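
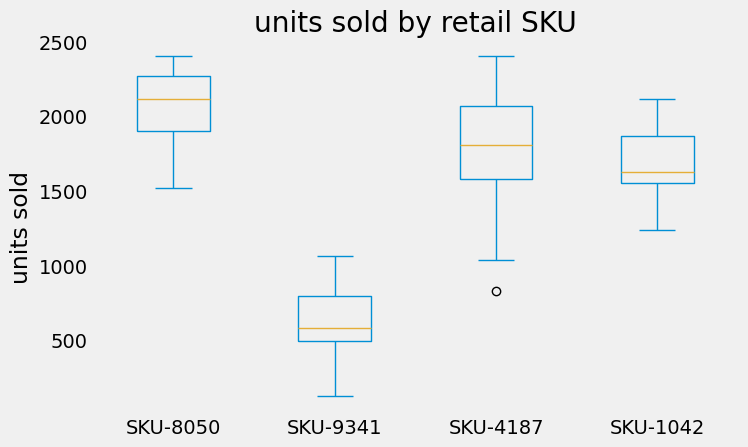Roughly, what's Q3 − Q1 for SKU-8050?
Q3 ≈ 2200, Q1 ≈ 1800; IQR ≈ 400.

≈ 400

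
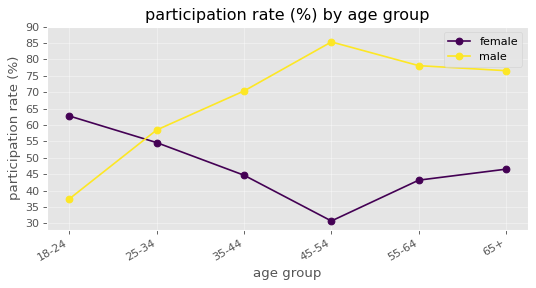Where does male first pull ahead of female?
18-24: male ≈ 35 vs female ≈ 65 (not yet); 25-34: male ≈ 60 vs female ≈ 55 (first crossover).

25-34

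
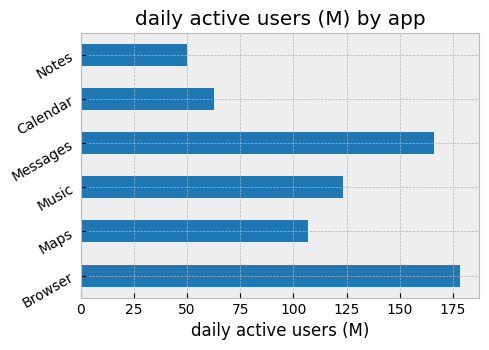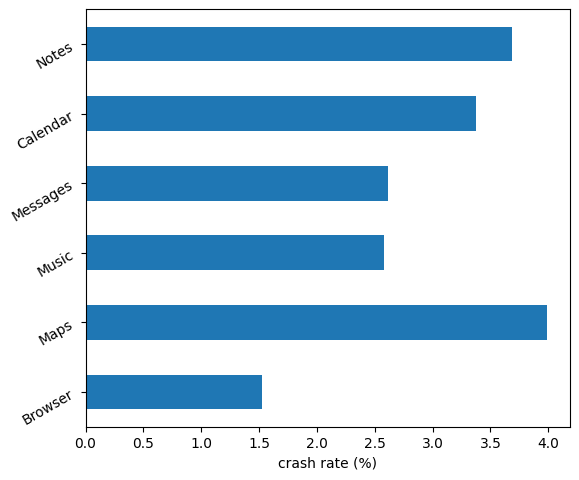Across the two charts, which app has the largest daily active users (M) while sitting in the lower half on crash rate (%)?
Chart 2 median crash rate (%) ≈ 3; below-median apps: Browser, Music, Messages. Among those, Browser has the highest daily active users (M) (≈ 180).

Browser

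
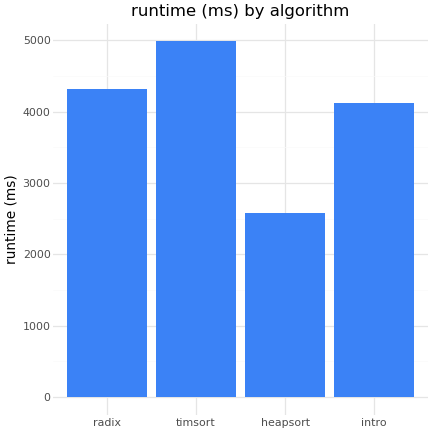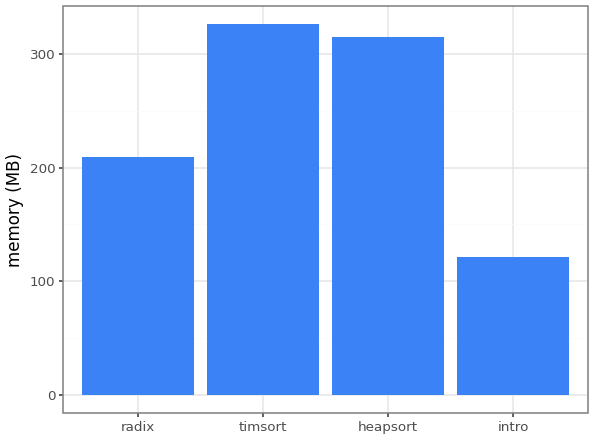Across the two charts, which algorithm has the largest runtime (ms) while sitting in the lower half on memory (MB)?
radix

Chart 2 median memory (MB) ≈ 250; below-median algorithms: radix, intro. Among those, radix has the highest runtime (ms) (≈ 4500).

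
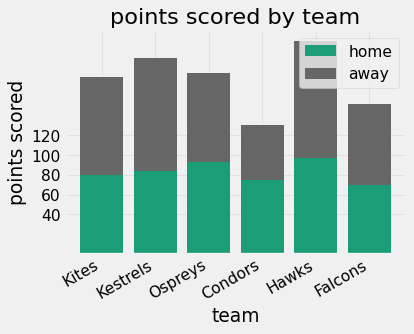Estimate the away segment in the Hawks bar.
≈ 120

away top ≈ 220, bottom ≈ 100; segment ≈ 120.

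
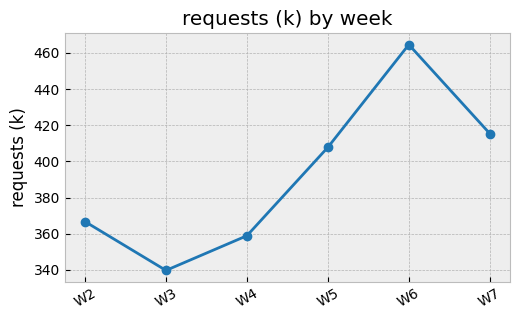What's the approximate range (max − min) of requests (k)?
≈ 120

Max W6 ≈ 460, min W3 ≈ 340; range ≈ 120.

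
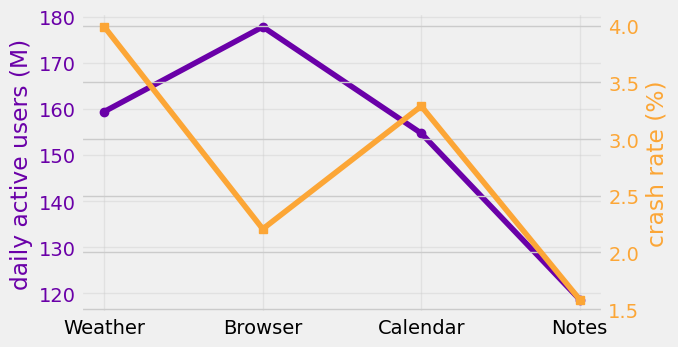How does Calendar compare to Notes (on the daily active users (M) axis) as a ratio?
Calendar ≈ 155, Notes ≈ 120; 155/120 ≈ 1.29.

≈ 1.29×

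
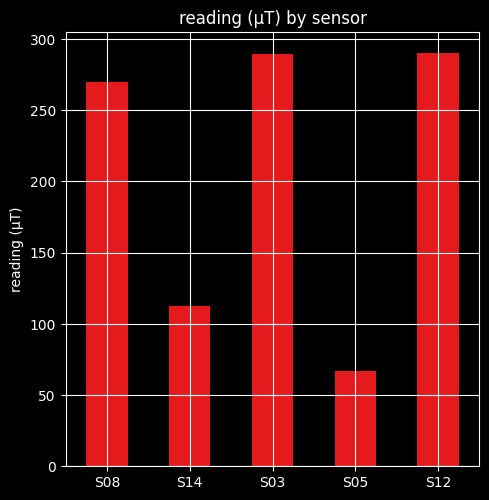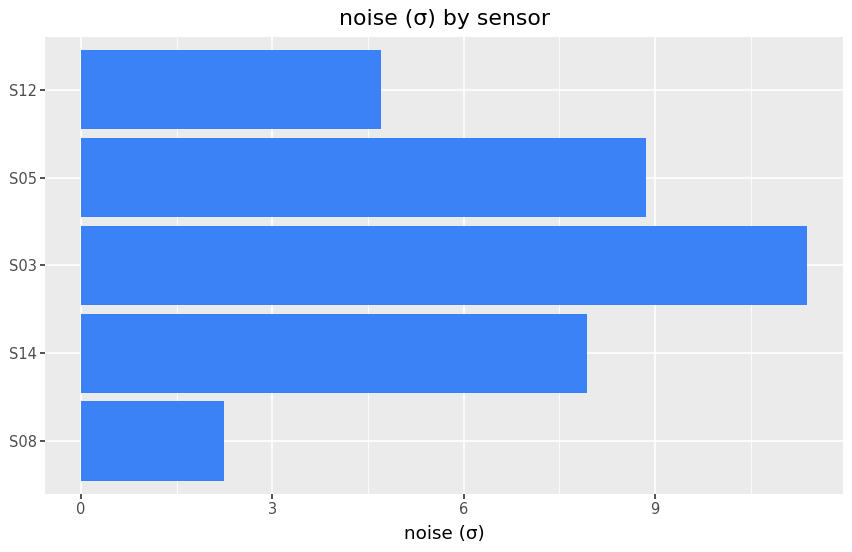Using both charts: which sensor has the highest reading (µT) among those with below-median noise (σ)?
S12

Chart 2 median noise (σ) ≈ 8; below-median sensors: S08, S12. Among those, S12 has the highest reading (µT) (≈ 300).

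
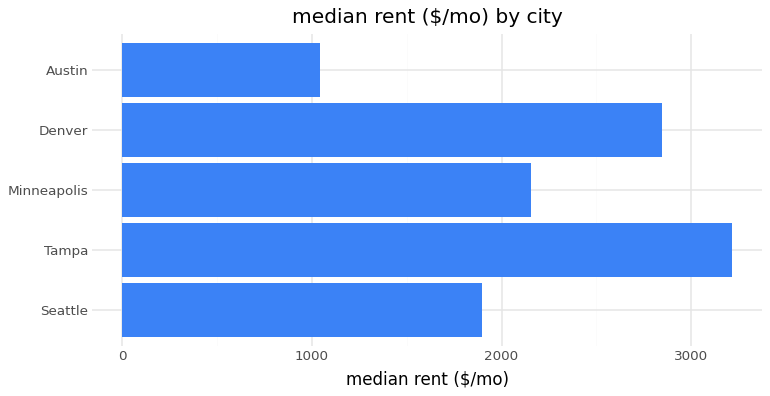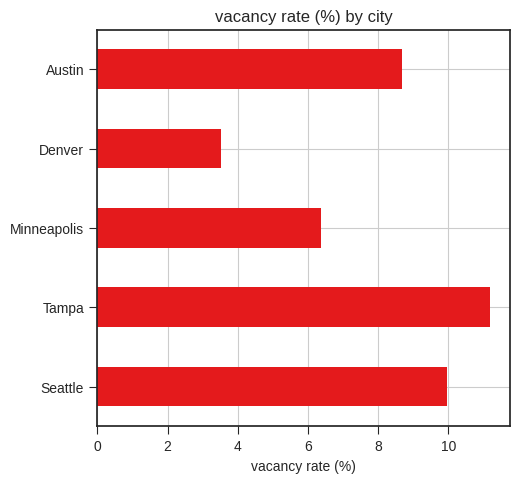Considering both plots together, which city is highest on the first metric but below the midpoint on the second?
Denver

Chart 2 median vacancy rate (%) ≈ 8; below-median cities: Minneapolis, Denver. Among those, Denver has the highest median rent ($/mo) (≈ 3000).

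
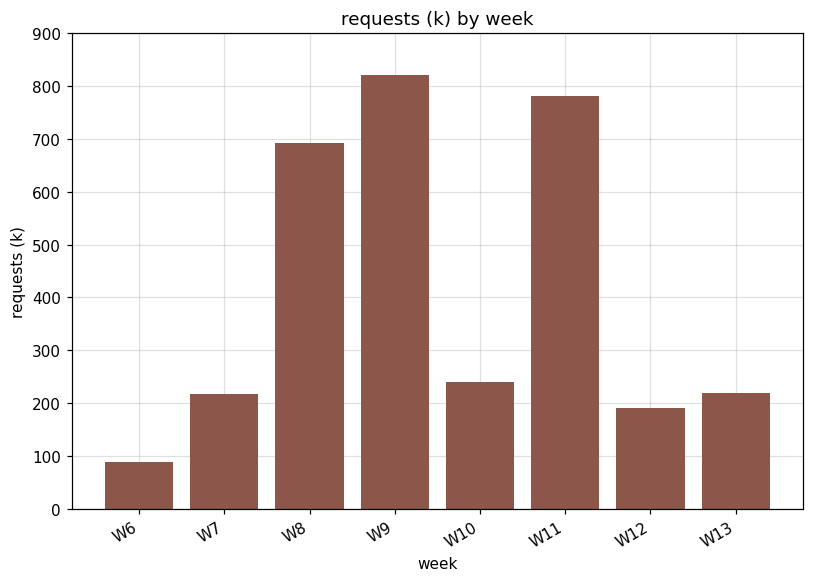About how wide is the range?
Max W9 ≈ 800, min W6 ≈ 100; range ≈ 700.

≈ 700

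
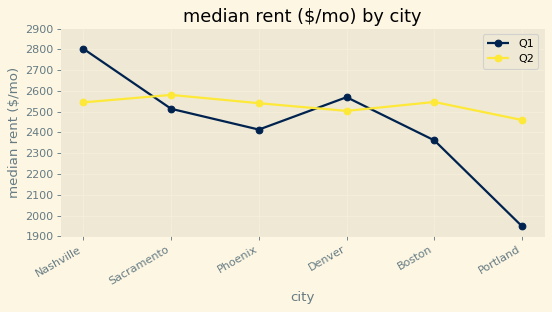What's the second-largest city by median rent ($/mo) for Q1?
Top 3 for Q1: Nashville ≈ 2800, Denver ≈ 2600, Sacramento ≈ 2500.

Denver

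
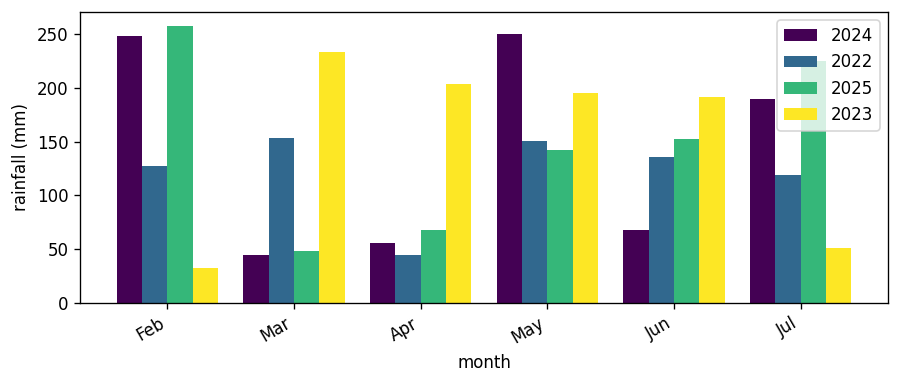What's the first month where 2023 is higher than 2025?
Mar

Feb: 2023 ≈ 25 vs 2025 ≈ 250 (not yet); Mar: 2023 ≈ 225 vs 2025 ≈ 50 (first crossover).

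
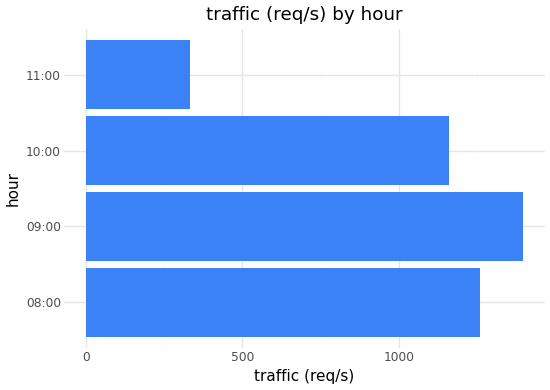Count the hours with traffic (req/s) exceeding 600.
3

Above 600: 08:00, 09:00, 10:00.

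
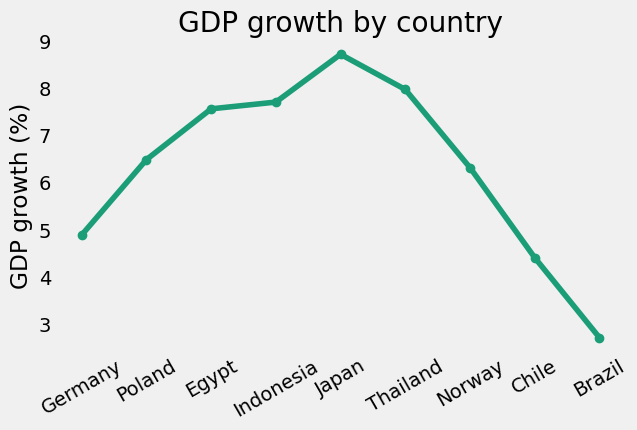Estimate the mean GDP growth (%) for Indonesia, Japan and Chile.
(7.5 + 8.5 + 4.5) / 3 ≈ 6.83.

≈ 6.83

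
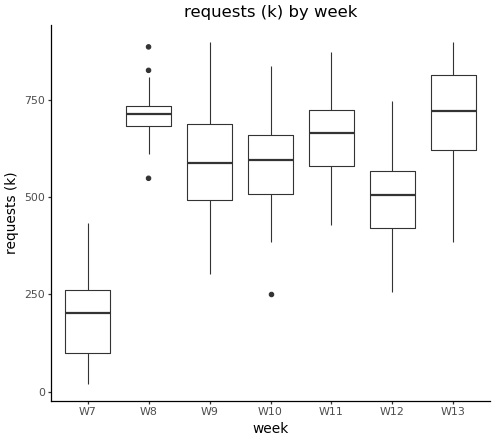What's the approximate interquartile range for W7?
Q3 ≈ 250, Q1 ≈ 100; IQR ≈ 150.

≈ 150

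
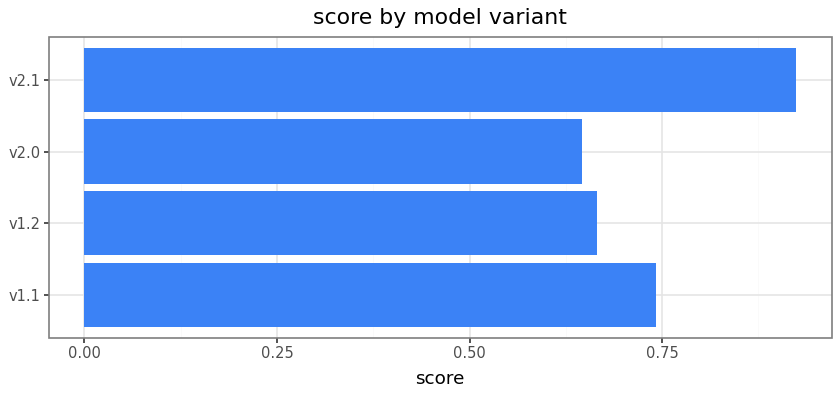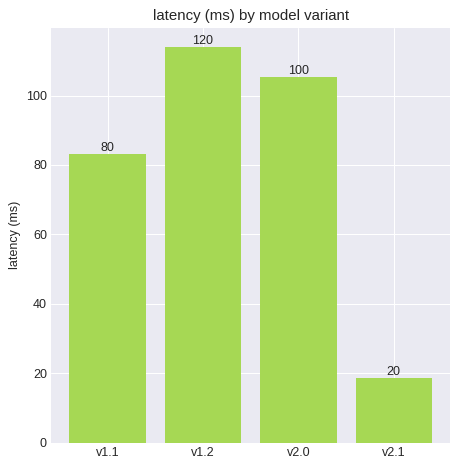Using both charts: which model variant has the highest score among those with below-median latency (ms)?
v2.1

Chart 2 median latency (ms) ≈ 100; below-median model variants: v1.1, v2.1. Among those, v2.1 has the highest score (≈ 0.9).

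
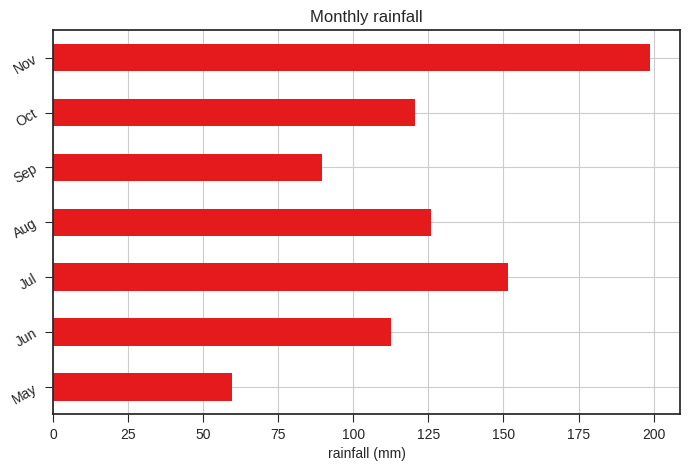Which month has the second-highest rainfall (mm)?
Jul

Top 3: Nov ≈ 200, Jul ≈ 160, Aug ≈ 120.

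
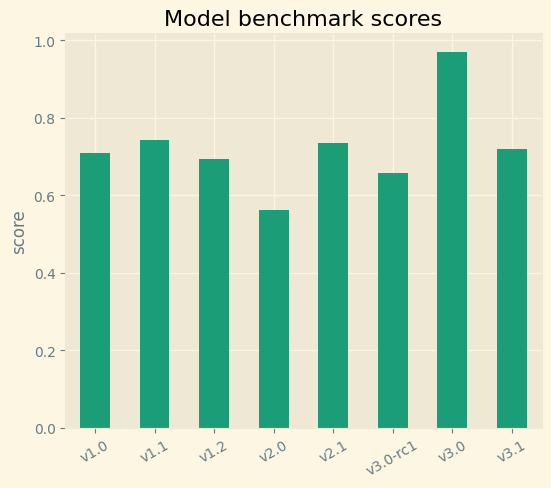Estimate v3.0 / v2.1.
≈ 1.43×

v3.0 ≈ 1.0, v2.1 ≈ 0.7; 1.0/0.7 ≈ 1.43.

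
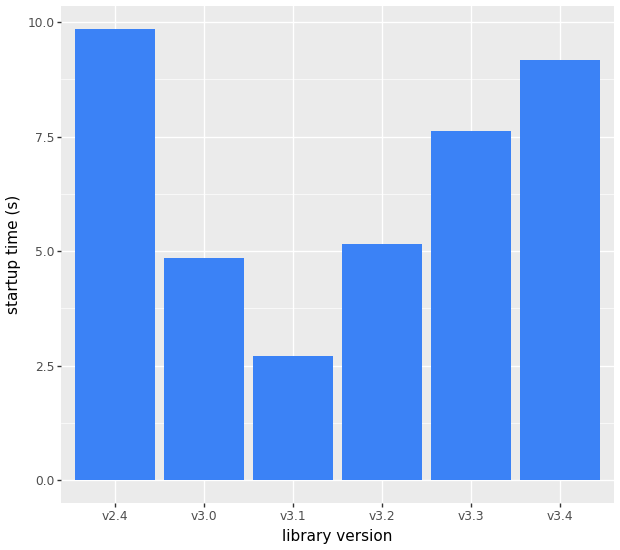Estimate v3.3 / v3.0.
v3.3 ≈ 8, v3.0 ≈ 5; 8/5 ≈ 1.6.

≈ 1.6×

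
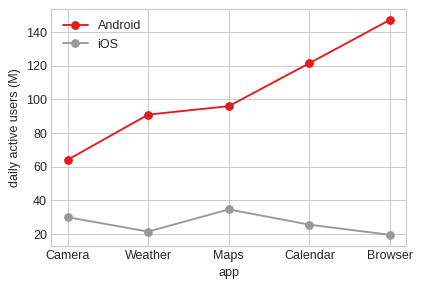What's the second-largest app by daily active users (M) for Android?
Calendar

Top 3 for Android: Browser ≈ 140, Calendar ≈ 120, Maps ≈ 100.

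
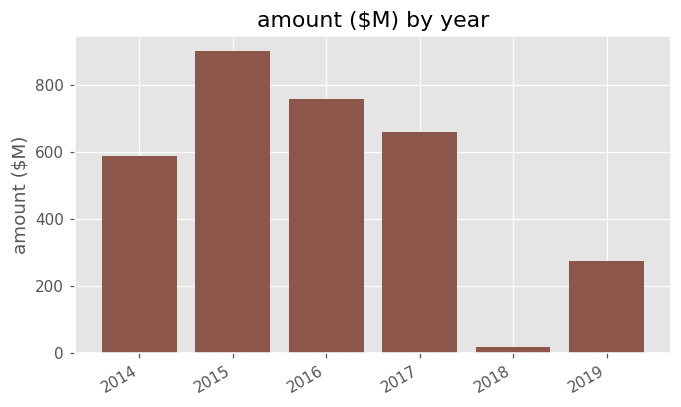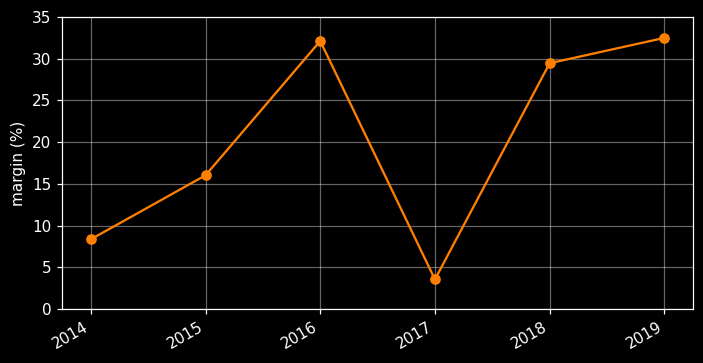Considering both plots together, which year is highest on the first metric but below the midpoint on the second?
2015

Chart 2 median margin (%) ≈ 25; below-median years: 2014, 2015, 2017. Among those, 2015 has the highest amount ($M) (≈ 900).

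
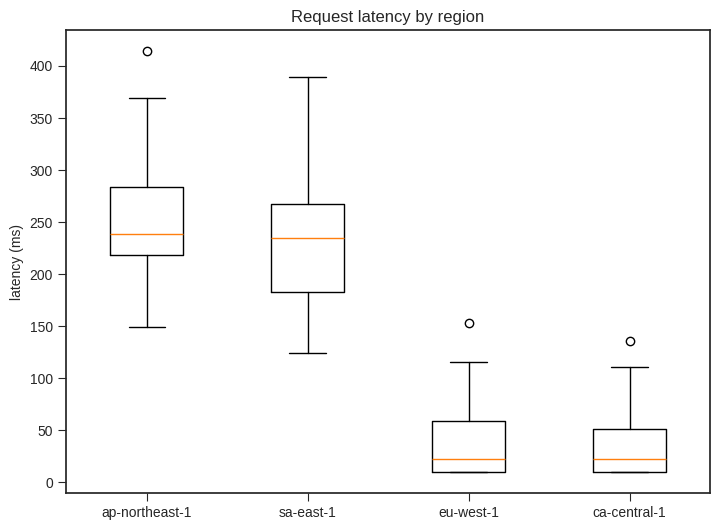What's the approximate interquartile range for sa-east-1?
≈ 80

Q3 ≈ 260, Q1 ≈ 180; IQR ≈ 80.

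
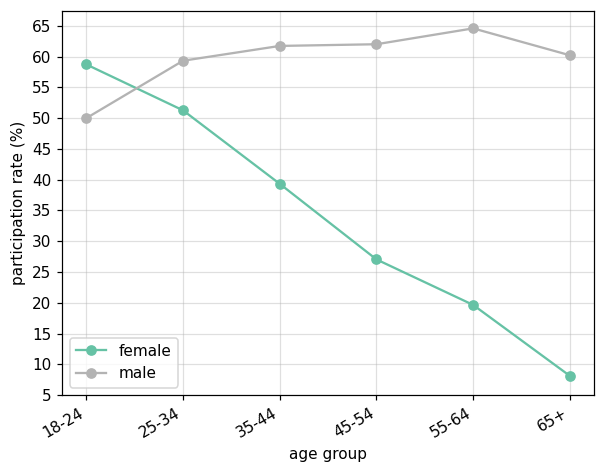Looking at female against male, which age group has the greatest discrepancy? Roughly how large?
65+, ≈ 50 %

65+: female ≈ 10, male ≈ 60 → gap ≈ 50. Next-largest (55-64) is only ≈ 45.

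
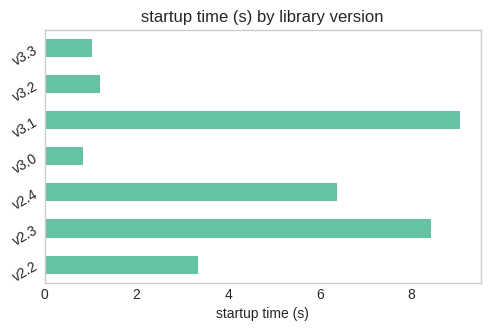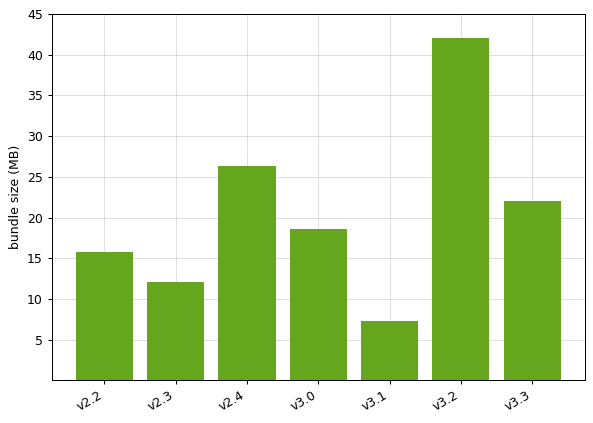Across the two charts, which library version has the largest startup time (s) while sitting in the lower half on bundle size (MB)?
v3.1

Chart 2 median bundle size (MB) ≈ 20; below-median library versions: v2.2, v2.3, v3.1. Among those, v3.1 has the highest startup time (s) (≈ 9).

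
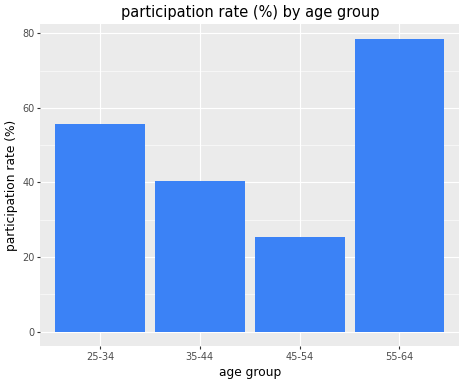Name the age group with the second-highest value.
25-34

Top 3: 55-64 ≈ 80, 25-34 ≈ 60, 35-44 ≈ 40.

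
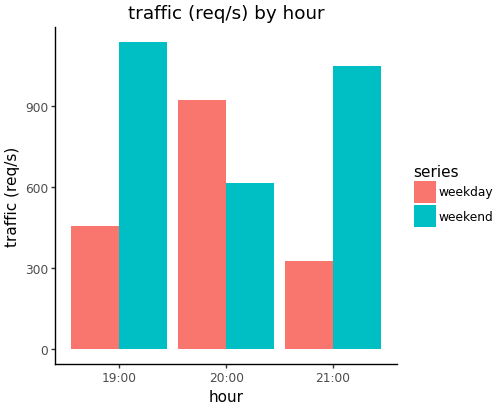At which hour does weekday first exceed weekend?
19:00: weekday ≈ 500 vs weekend ≈ 1100 (not yet); 20:00: weekday ≈ 900 vs weekend ≈ 600 (first crossover).

20:00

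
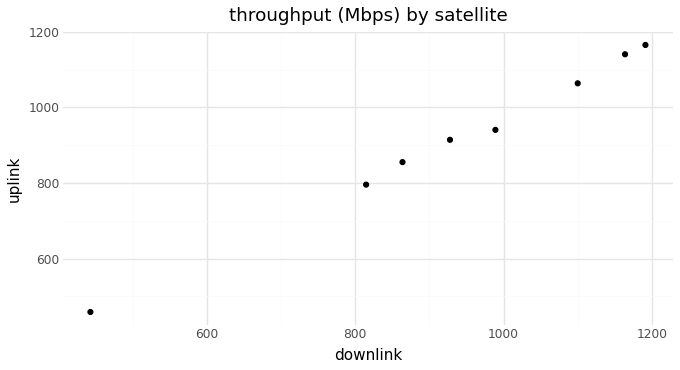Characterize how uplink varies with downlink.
Points are positively correlated; strong (|r| ≈ 1.0).

positive, strong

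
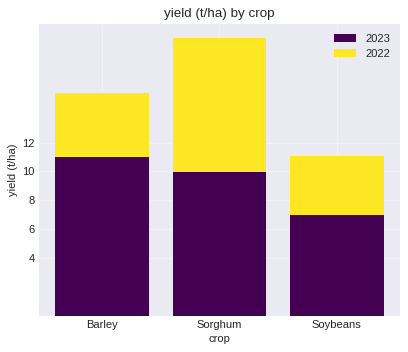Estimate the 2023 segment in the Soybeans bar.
≈ 6

2023 top ≈ 6, bottom ≈ 0; segment ≈ 6.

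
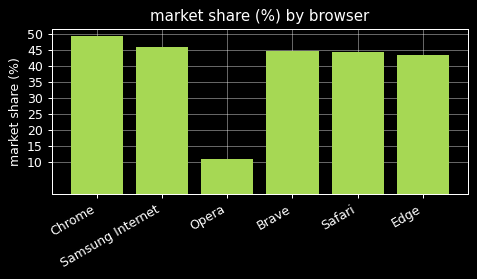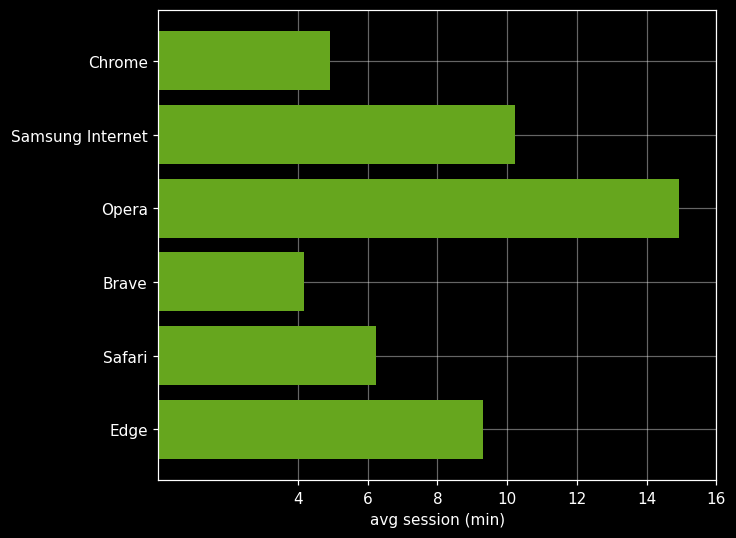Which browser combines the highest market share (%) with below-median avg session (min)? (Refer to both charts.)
Chart 2 median avg session (min) ≈ 8; below-median browsers: Chrome, Brave, Safari. Among those, Chrome has the highest market share (%) (≈ 50).

Chrome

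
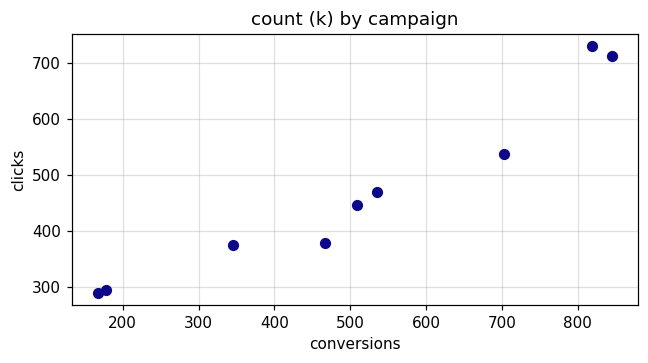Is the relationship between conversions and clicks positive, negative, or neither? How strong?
Points are positively correlated; strong (|r| ≈ 1.0).

positive, strong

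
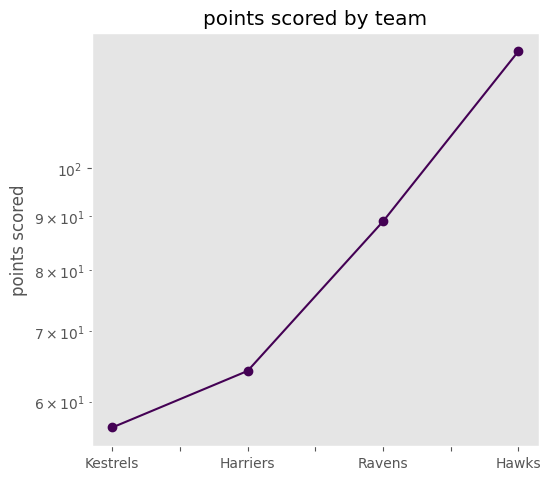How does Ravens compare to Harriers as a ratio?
≈ 1.5×

Ravens ≈ 90, Harriers ≈ 60; 90/60 ≈ 1.5.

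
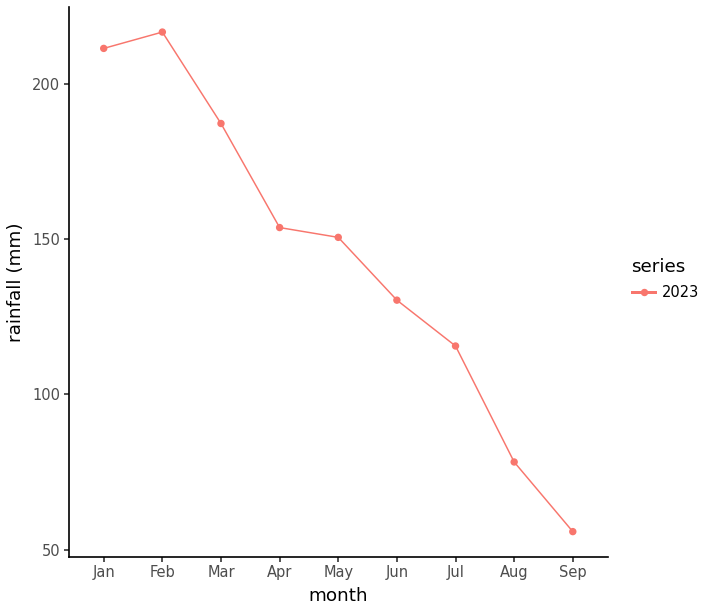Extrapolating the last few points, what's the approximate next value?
Last three: 120, 80, 60 → slope ≈ -30/step → next ≈ 30.

≈ 30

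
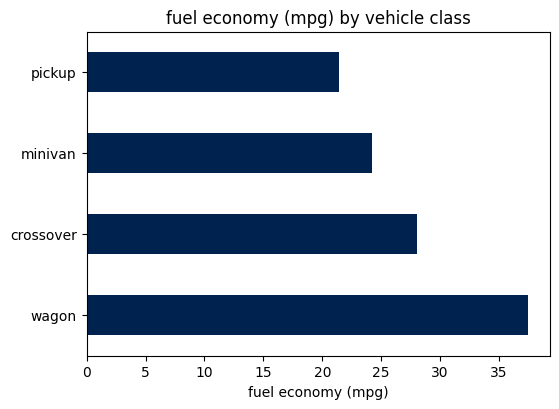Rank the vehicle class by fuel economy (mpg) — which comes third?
minivan

Top 4: wagon ≈ 35, crossover ≈ 30, minivan ≈ 25, pickup ≈ 20.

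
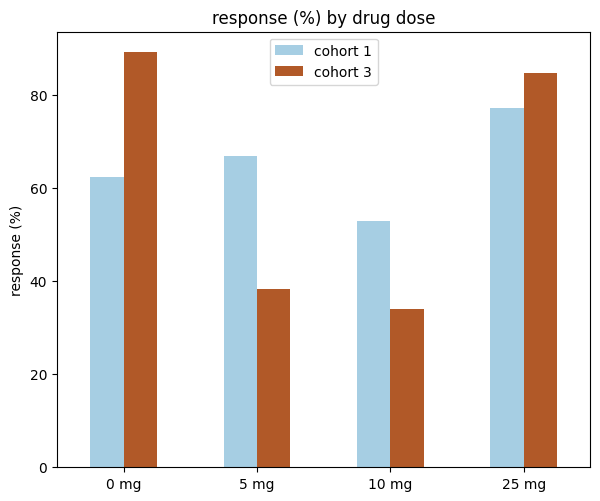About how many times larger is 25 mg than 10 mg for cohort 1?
≈ 1.6×

25 mg ≈ 80, 10 mg ≈ 50; 80/50 ≈ 1.6.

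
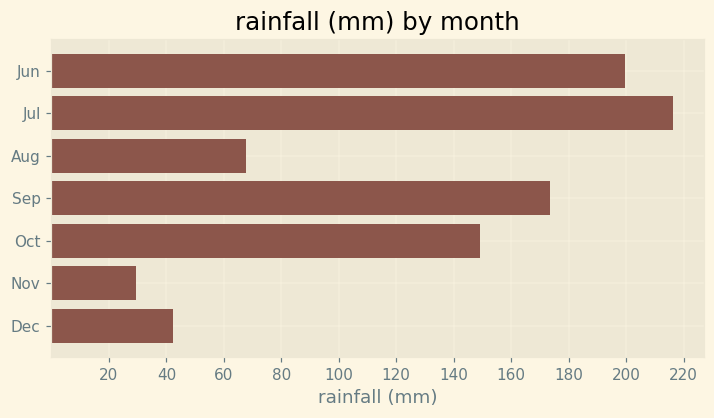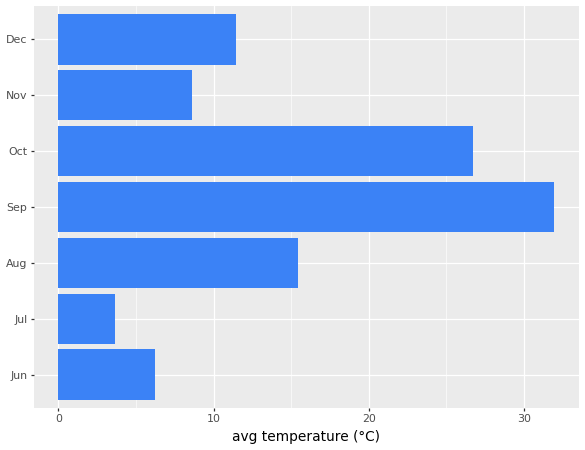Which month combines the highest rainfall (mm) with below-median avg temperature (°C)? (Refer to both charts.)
Chart 2 median avg temperature (°C) ≈ 10; below-median months: Jun, Jul, Nov. Among those, Jul has the highest rainfall (mm) (≈ 220).

Jul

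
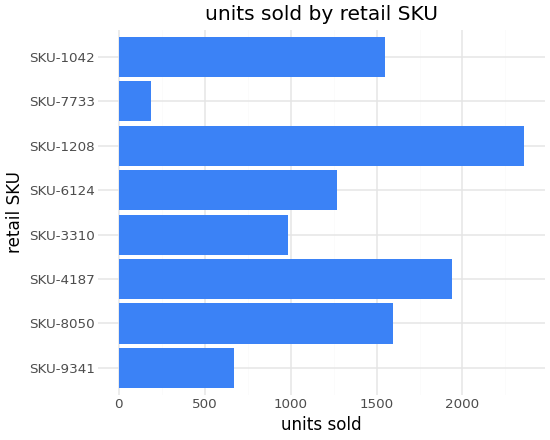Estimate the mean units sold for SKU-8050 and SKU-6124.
(1600 + 1200) / 2 ≈ 1400.

≈ 1400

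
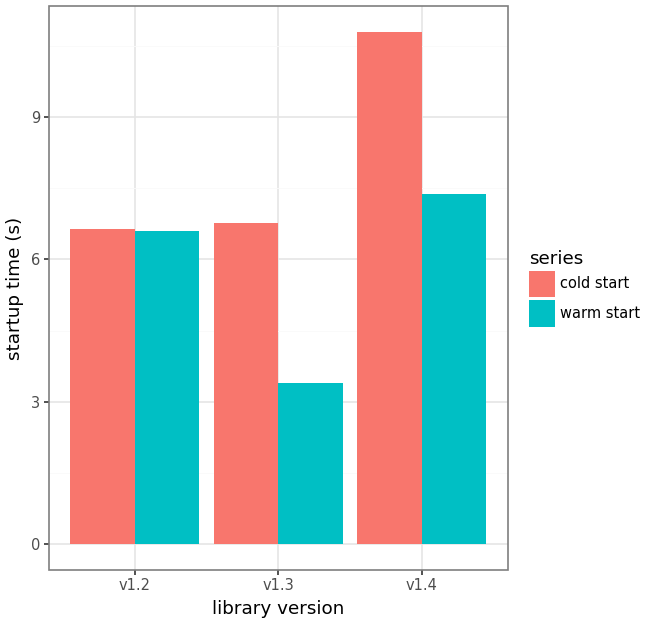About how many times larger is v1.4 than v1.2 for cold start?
≈ 1.57×

v1.4 ≈ 11, v1.2 ≈ 7; 11/7 ≈ 1.57.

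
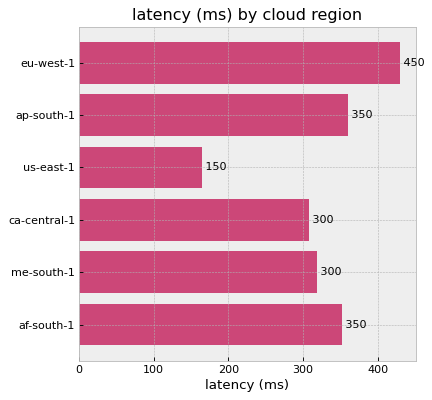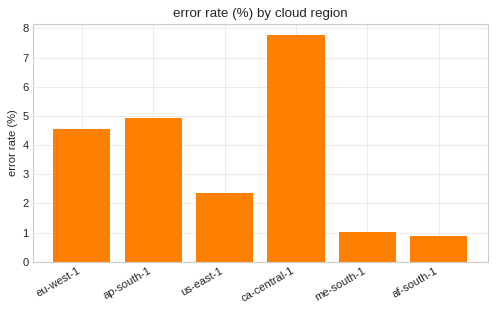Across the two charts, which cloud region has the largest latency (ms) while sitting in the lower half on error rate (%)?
Chart 2 median error rate (%) ≈ 3; below-median cloud regions: us-east-1, me-south-1, af-south-1. Among those, af-south-1 has the highest latency (ms) (≈ 350).

af-south-1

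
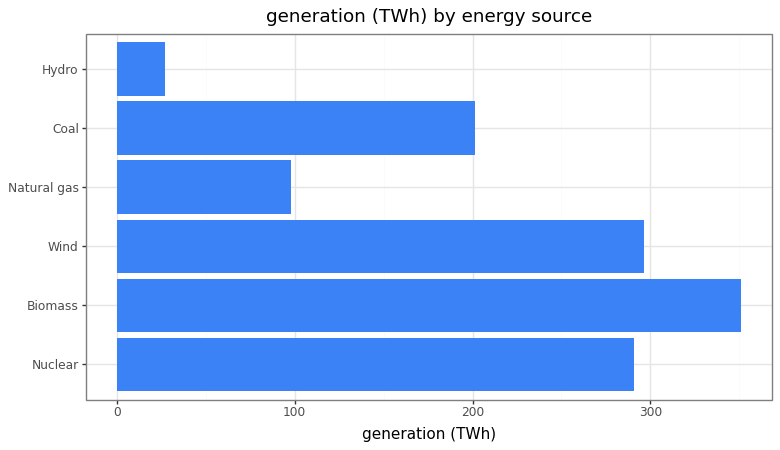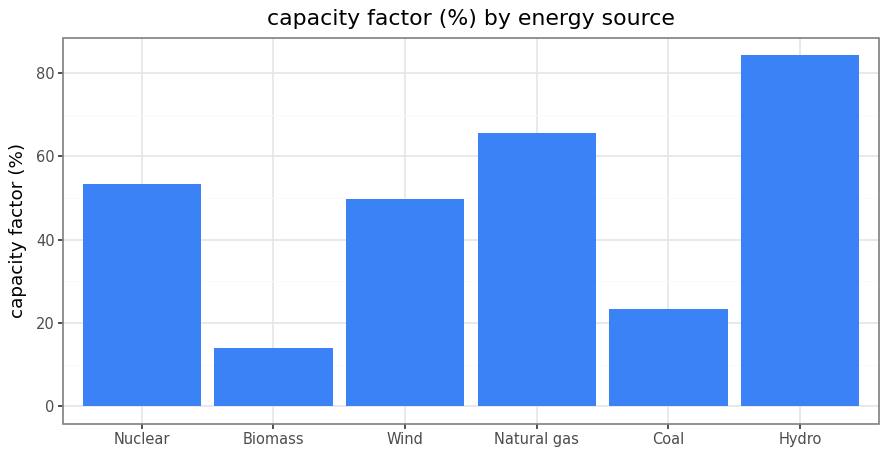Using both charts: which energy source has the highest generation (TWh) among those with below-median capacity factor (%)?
Biomass

Chart 2 median capacity factor (%) ≈ 50; below-median energy sources: Biomass, Wind, Coal. Among those, Biomass has the highest generation (TWh) (≈ 350).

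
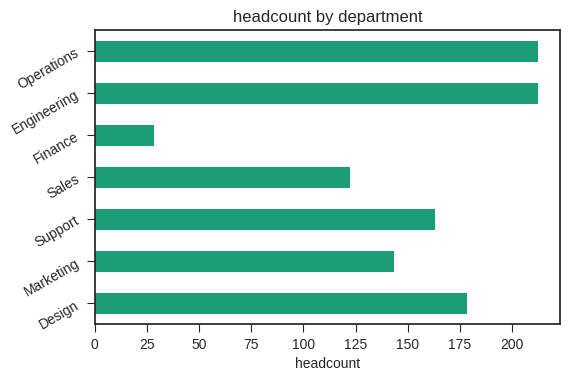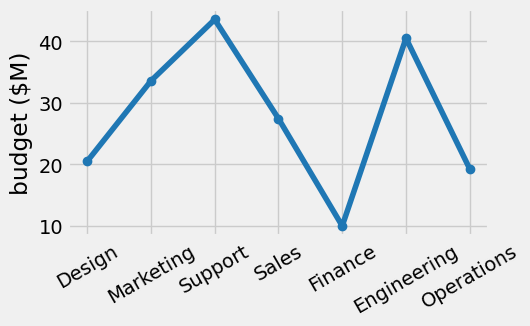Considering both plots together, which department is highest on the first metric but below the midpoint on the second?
Operations

Chart 2 median budget ($M) ≈ 25; below-median departments: Design, Finance, Operations. Among those, Operations has the highest headcount (≈ 220).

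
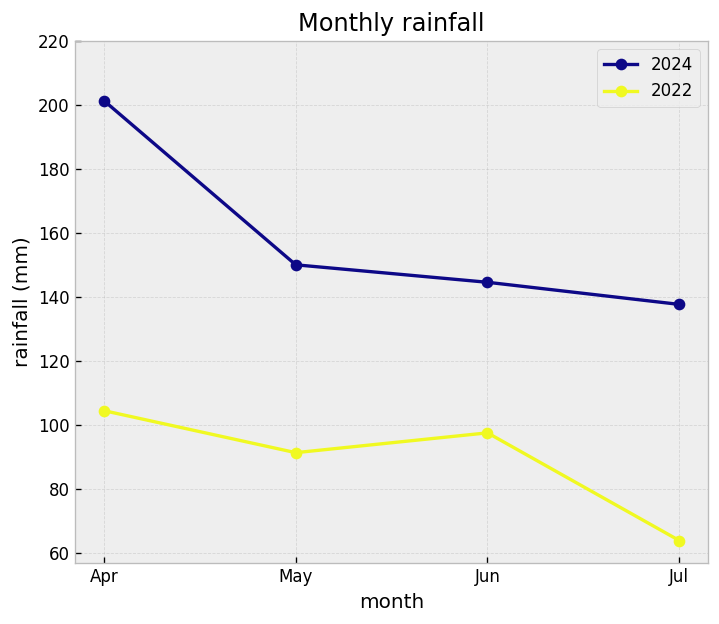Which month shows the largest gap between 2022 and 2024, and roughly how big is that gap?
Apr: 2022 ≈ 100, 2024 ≈ 200 → gap ≈ 100. Next-largest (Jul) is only ≈ 80.

Apr, ≈ 100 mm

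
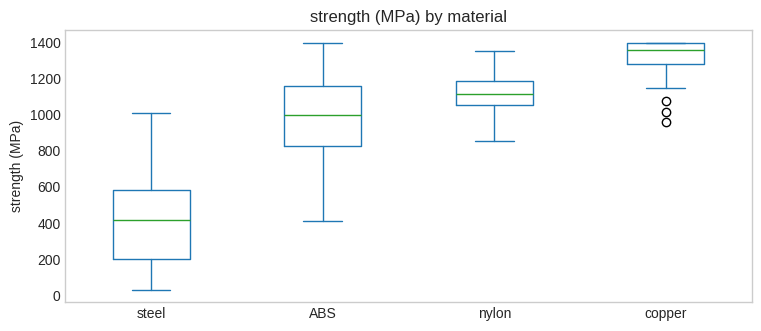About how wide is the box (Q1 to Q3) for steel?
Q3 ≈ 600, Q1 ≈ 200; IQR ≈ 400.

≈ 400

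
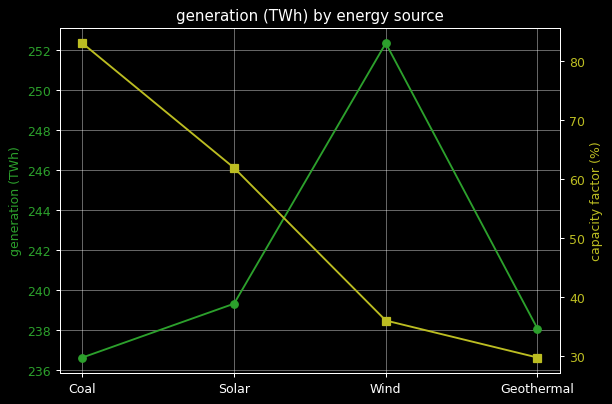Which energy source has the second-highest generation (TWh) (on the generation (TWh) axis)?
Solar

Top 3 (on the generation (TWh) axis): Wind ≈ 252, Solar ≈ 240, Geothermal ≈ 238.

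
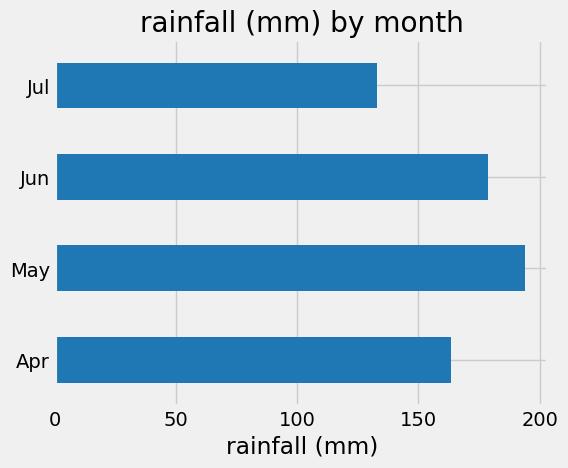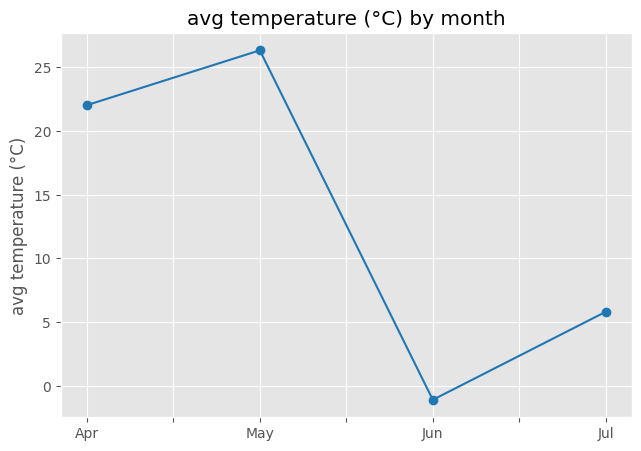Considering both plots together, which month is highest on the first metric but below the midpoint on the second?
Jun

Chart 2 median avg temperature (°C) ≈ 15; below-median months: Jun, Jul. Among those, Jun has the highest rainfall (mm) (≈ 180).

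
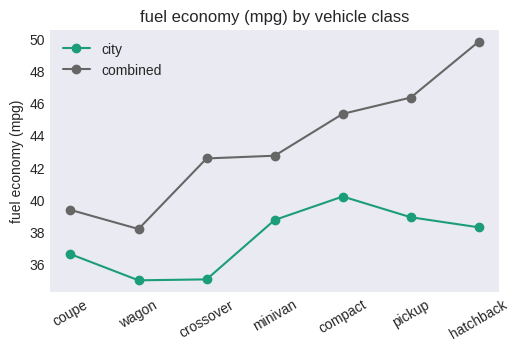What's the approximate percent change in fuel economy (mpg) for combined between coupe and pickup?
coupe ≈ 40, pickup ≈ 46; (46 − 40) / 40 ≈ +15%.

≈ +15%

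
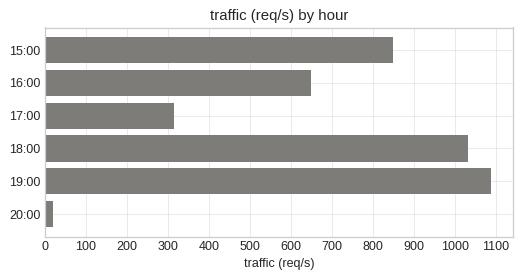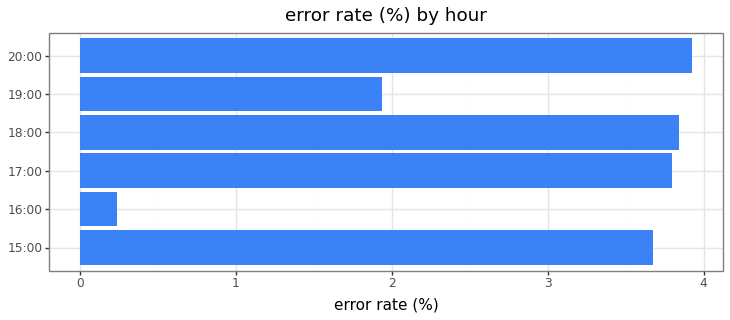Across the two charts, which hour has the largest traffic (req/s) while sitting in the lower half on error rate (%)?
Chart 2 median error rate (%) ≈ 3.5; below-median hours: 15:00, 16:00, 19:00. Among those, 19:00 has the highest traffic (req/s) (≈ 1100).

19:00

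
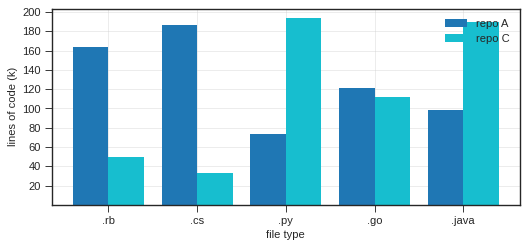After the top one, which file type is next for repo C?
Top 3 for repo C: .py ≈ 200, .java ≈ 180, .go ≈ 120.

.java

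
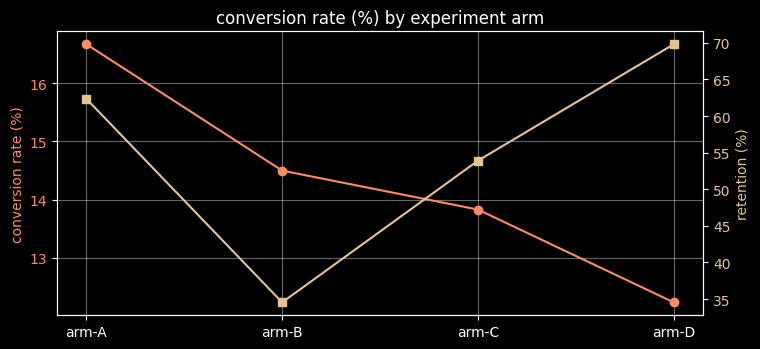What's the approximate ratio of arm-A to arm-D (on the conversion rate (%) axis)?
≈ 1.38×

arm-A ≈ 16.5, arm-D ≈ 12.0; 16.5/12.0 ≈ 1.38.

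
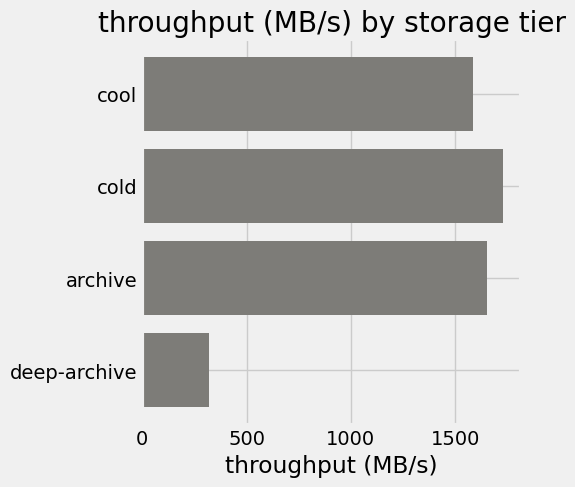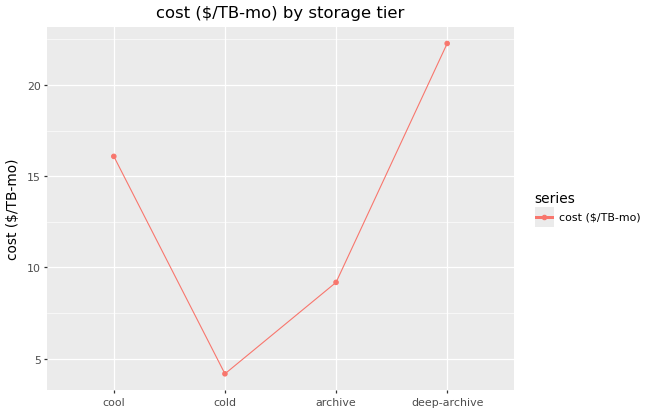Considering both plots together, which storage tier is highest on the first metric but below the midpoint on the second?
Chart 2 median cost ($/TB-mo) ≈ 15; below-median storage tiers: cold, archive. Among those, cold has the highest throughput (MB/s) (≈ 1800).

cold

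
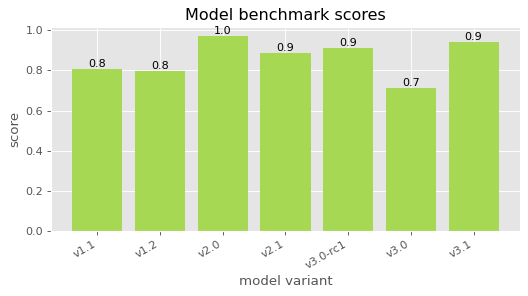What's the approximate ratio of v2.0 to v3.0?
≈ 1.43×

v2.0 ≈ 1.0, v3.0 ≈ 0.7; 1.0/0.7 ≈ 1.43.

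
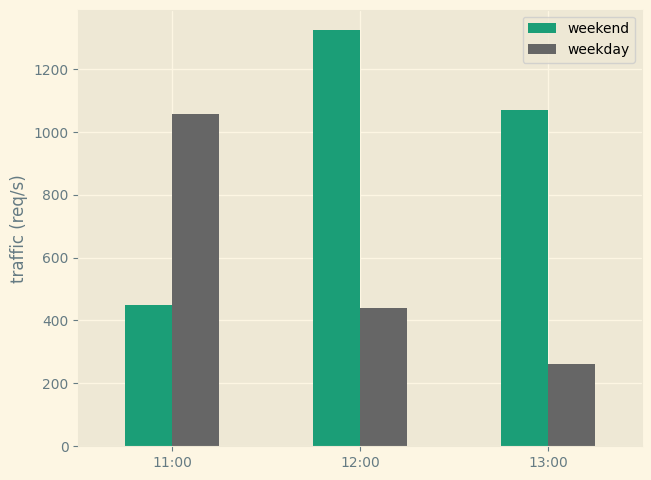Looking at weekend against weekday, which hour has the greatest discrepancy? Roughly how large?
12:00: weekend ≈ 1400, weekday ≈ 400 → gap ≈ 1000. Next-largest (13:00) is only ≈ 800.

12:00, ≈ 1000 req/s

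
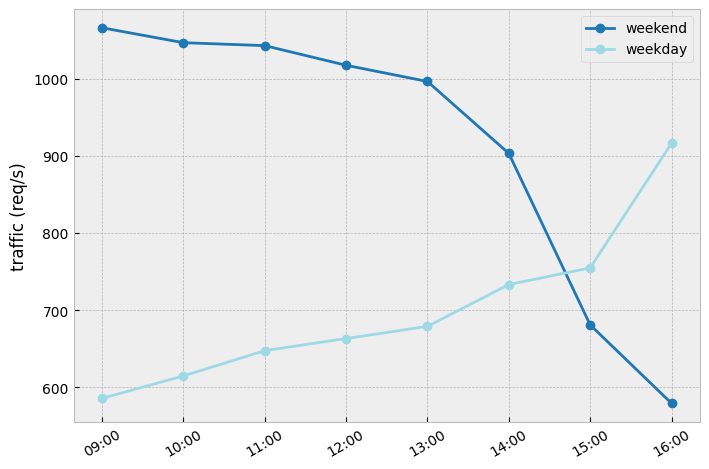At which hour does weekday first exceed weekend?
14:00: weekday ≈ 750 vs weekend ≈ 900 (not yet); 15:00: weekday ≈ 750 vs weekend ≈ 700 (first crossover).

15:00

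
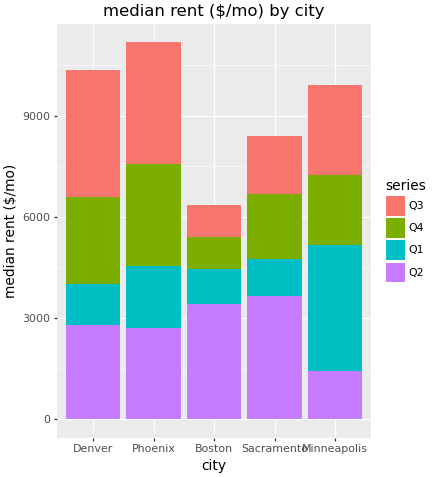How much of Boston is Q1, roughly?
Q1 top ≈ 4000, bottom ≈ 3000; segment ≈ 1000.

≈ 1000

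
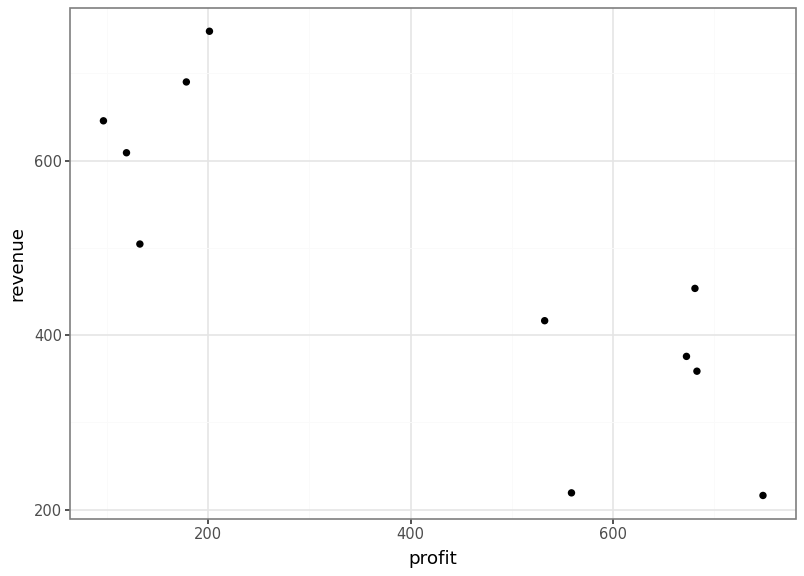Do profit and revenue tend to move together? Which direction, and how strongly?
negative, strong

Points are negatively correlated; strong (|r| ≈ 0.8).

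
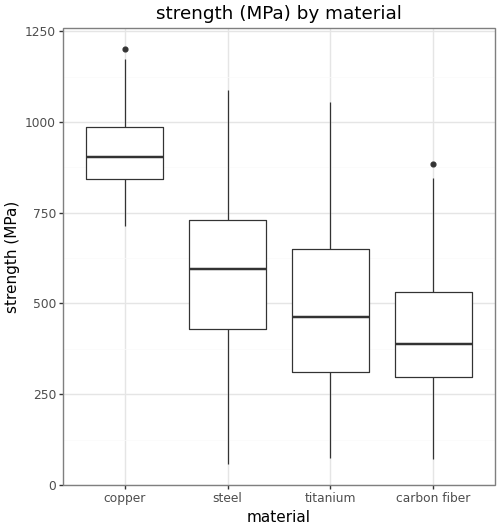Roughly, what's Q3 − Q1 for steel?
Q3 ≈ 750, Q1 ≈ 450; IQR ≈ 300.

≈ 300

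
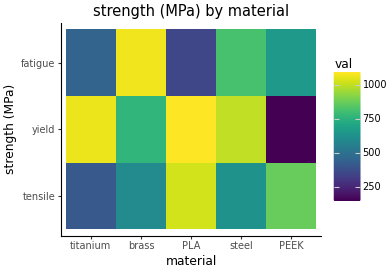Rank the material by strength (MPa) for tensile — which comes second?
Top 3 for tensile: PLA ≈ 1000, PEEK ≈ 900, steel ≈ 600.

PEEK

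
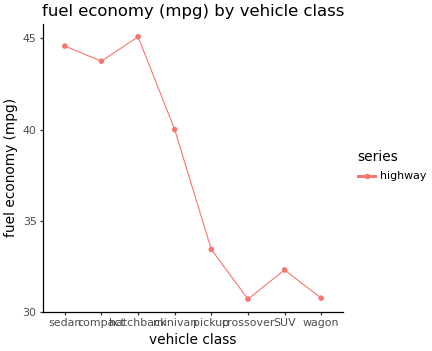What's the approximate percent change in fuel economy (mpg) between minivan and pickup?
≈ -15%

minivan ≈ 40, pickup ≈ 34; (34 − 40) / 40 ≈ -15%.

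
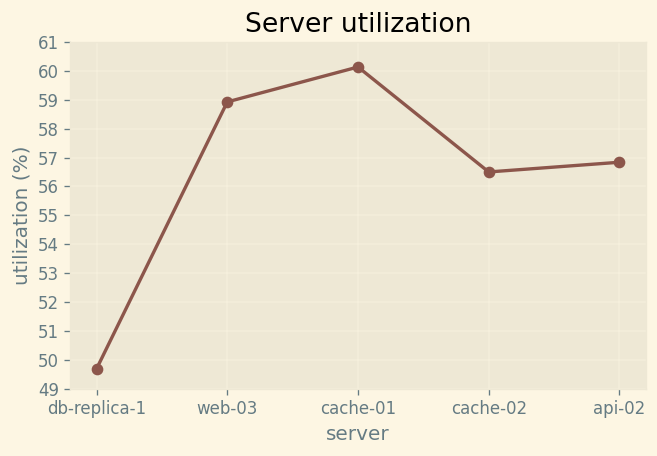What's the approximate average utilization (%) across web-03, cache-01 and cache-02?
≈ 59

(59 + 60 + 57) / 3 ≈ 59.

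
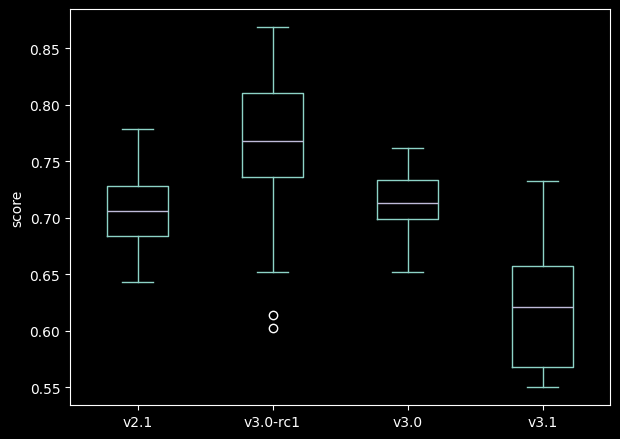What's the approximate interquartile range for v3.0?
≈ 0.04

Q3 ≈ 0.74, Q1 ≈ 0.70; IQR ≈ 0.04.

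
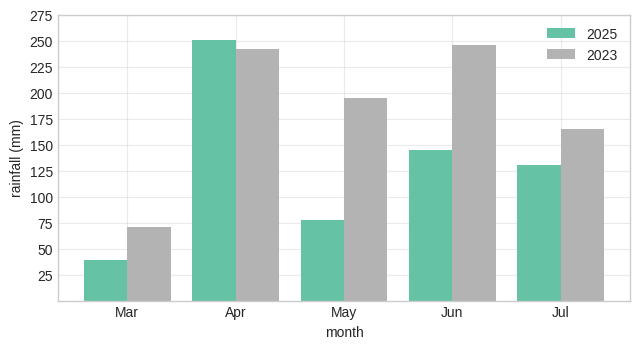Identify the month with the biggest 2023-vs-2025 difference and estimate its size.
May, ≈ 125 mm

May: 2023 ≈ 200, 2025 ≈ 75 → gap ≈ 125. Next-largest (Jun) is only ≈ 100.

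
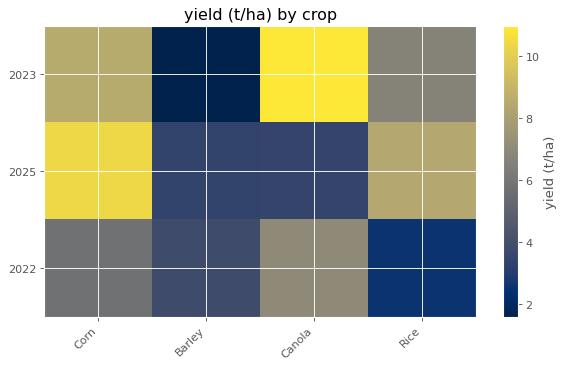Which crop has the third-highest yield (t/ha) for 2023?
Rice

Top 4 for 2023: Canola ≈ 11, Corn ≈ 8, Rice ≈ 7, Barley ≈ 2.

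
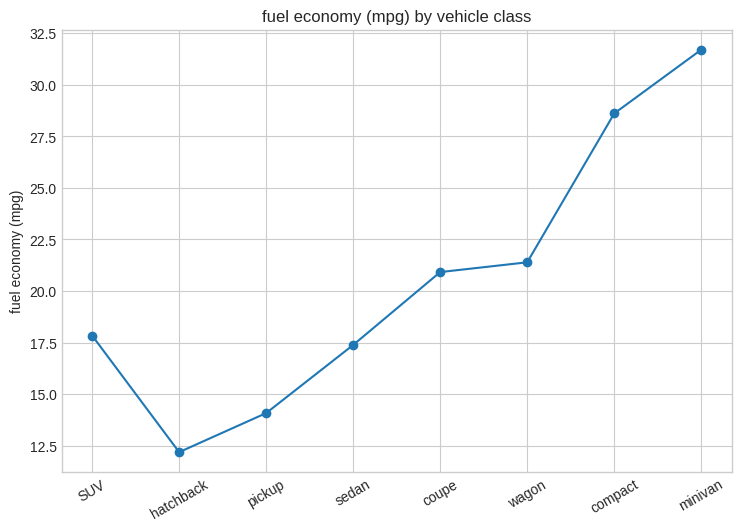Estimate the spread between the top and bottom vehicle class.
≈ 20

Max minivan ≈ 32, min hatchback ≈ 12; range ≈ 20.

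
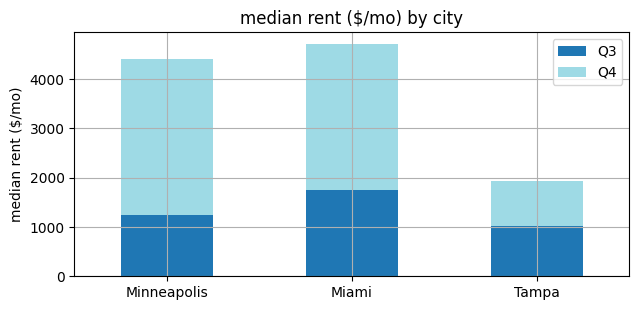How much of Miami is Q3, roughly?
Q3 top ≈ 1500, bottom ≈ 0; segment ≈ 1500.

≈ 1500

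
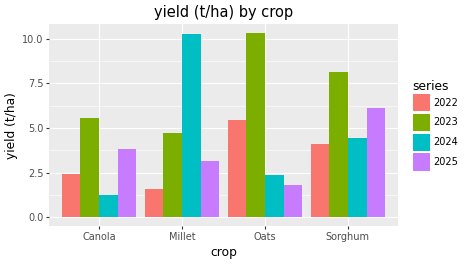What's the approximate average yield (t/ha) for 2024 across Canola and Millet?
≈ 6

(1 + 10) / 2 ≈ 6.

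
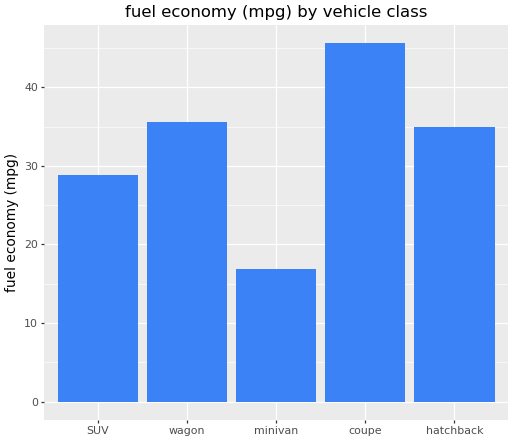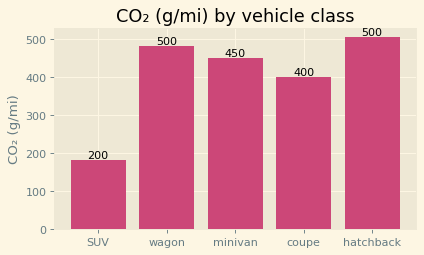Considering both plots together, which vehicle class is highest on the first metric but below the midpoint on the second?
coupe

Chart 2 median CO₂ (g/mi) ≈ 450; below-median vehicle classes: SUV, coupe. Among those, coupe has the highest fuel economy (mpg) (≈ 45).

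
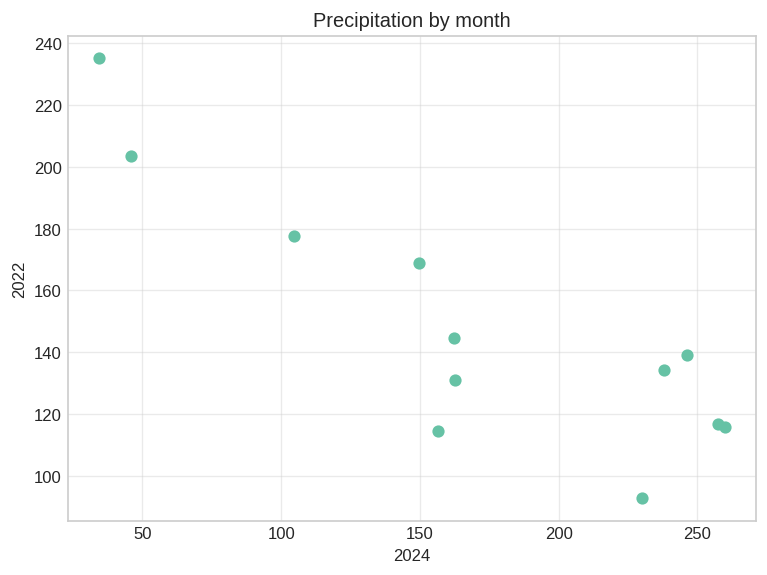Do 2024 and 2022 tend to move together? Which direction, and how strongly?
Points are negatively correlated; strong (|r| ≈ 0.9).

negative, strong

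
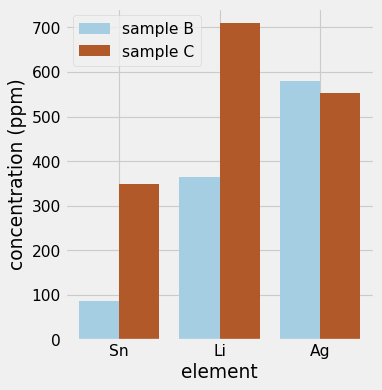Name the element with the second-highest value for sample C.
Ag

Top 3 for sample C: Li ≈ 700, Ag ≈ 600, Sn ≈ 300.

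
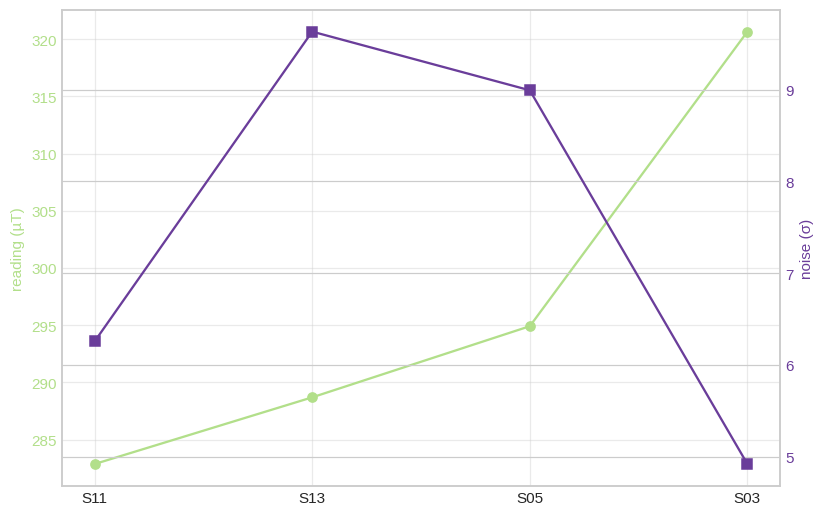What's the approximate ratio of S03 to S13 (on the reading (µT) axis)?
S03 ≈ 320, S13 ≈ 290; 320/290 ≈ 1.1.

≈ 1.1×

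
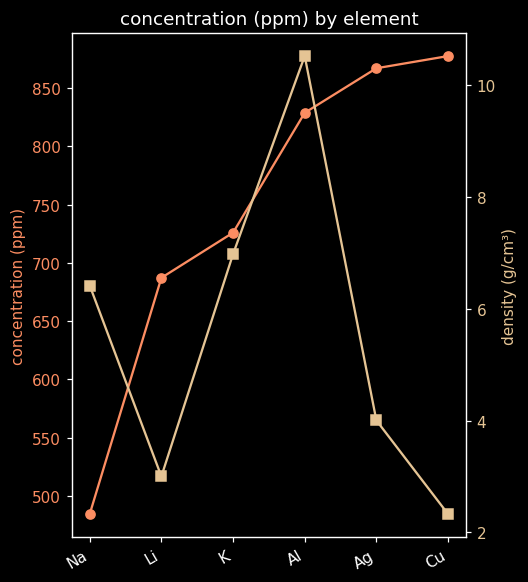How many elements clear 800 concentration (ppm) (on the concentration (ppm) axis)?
3

Above 800: Al, Ag, Cu.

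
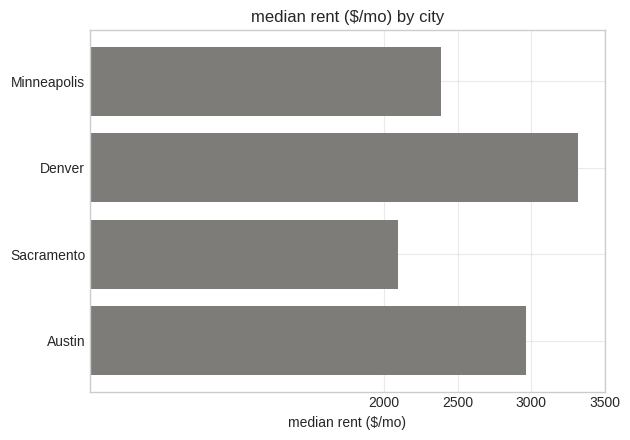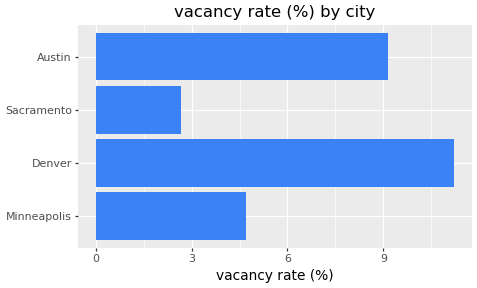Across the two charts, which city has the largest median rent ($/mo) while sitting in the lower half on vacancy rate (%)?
Minneapolis

Chart 2 median vacancy rate (%) ≈ 6; below-median cities: Minneapolis, Sacramento. Among those, Minneapolis has the highest median rent ($/mo) (≈ 2500).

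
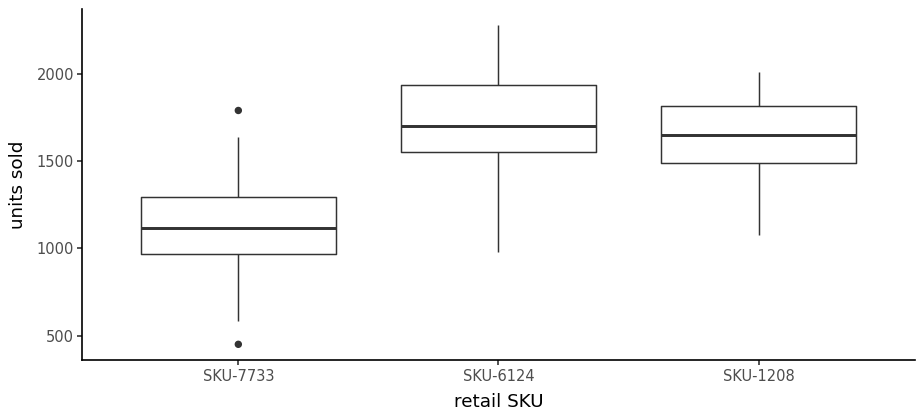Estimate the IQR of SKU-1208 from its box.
Q3 ≈ 1800, Q1 ≈ 1500; IQR ≈ 300.

≈ 300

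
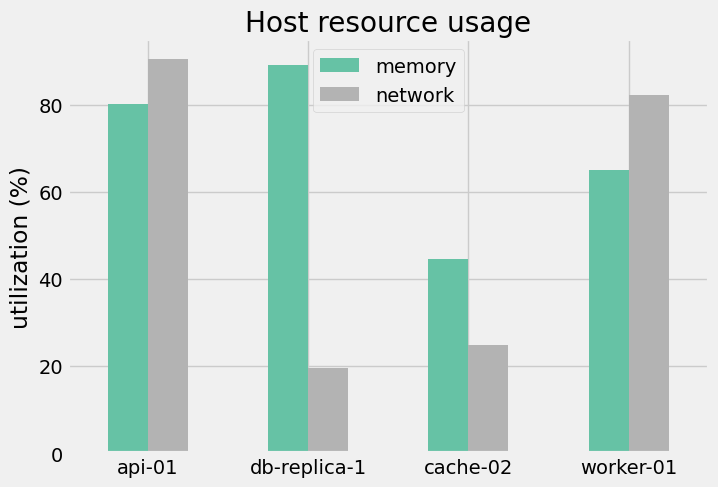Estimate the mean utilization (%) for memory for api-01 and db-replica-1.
(80 + 90) / 2 ≈ 85.

≈ 85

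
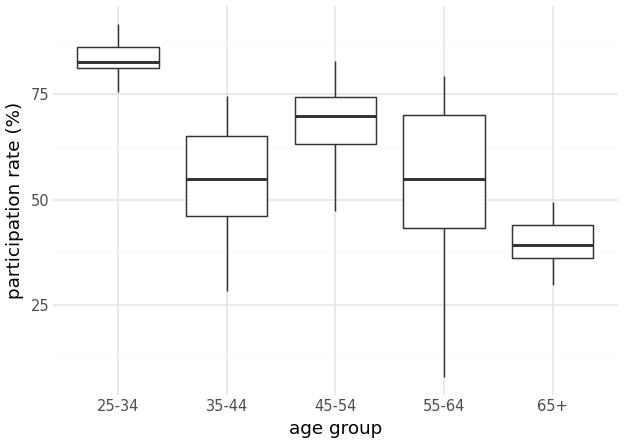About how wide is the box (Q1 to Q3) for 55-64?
≈ 25

Q3 ≈ 70, Q1 ≈ 45; IQR ≈ 25.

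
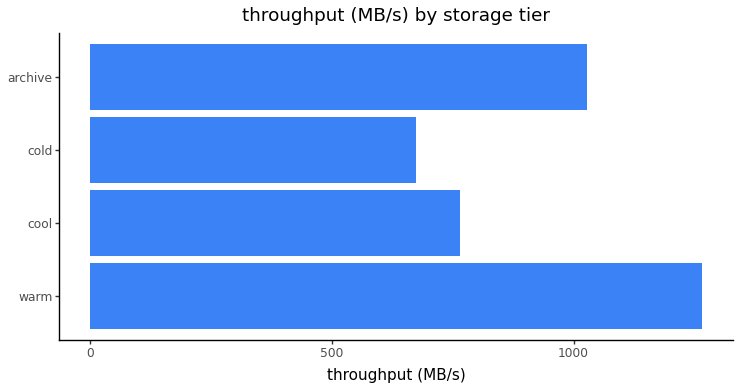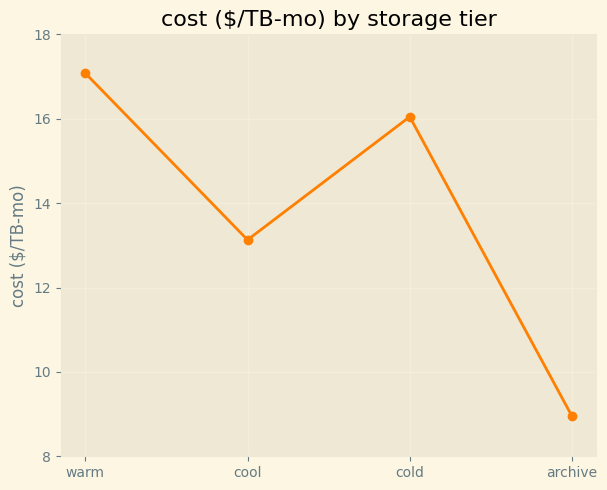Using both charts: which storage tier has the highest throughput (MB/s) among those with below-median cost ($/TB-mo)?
archive

Chart 2 median cost ($/TB-mo) ≈ 14; below-median storage tiers: cool, archive. Among those, archive has the highest throughput (MB/s) (≈ 1000).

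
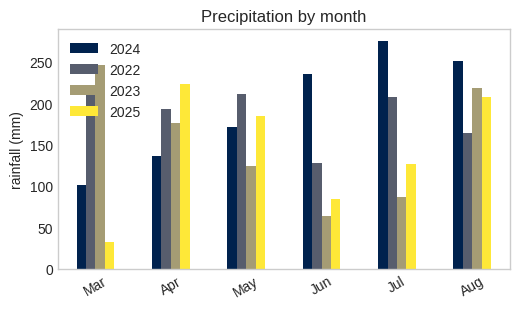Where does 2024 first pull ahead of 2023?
Apr: 2024 ≈ 125 vs 2023 ≈ 175 (not yet); May: 2024 ≈ 175 vs 2023 ≈ 125 (first crossover).

May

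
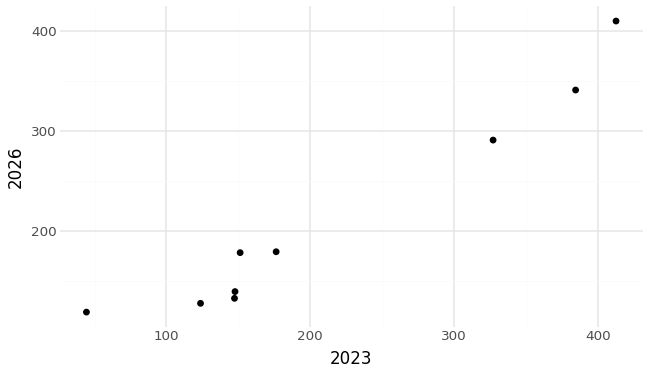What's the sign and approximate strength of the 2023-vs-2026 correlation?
positive, strong

Points are positively correlated; strong (|r| ≈ 1.0).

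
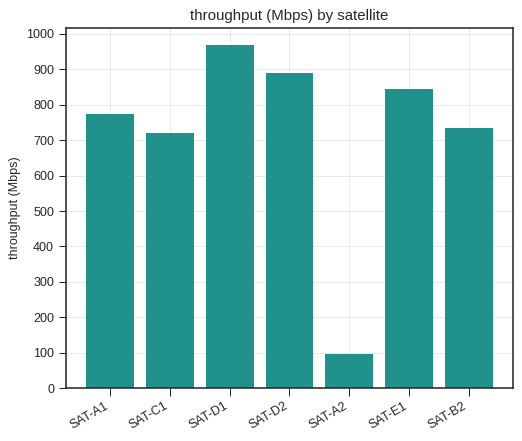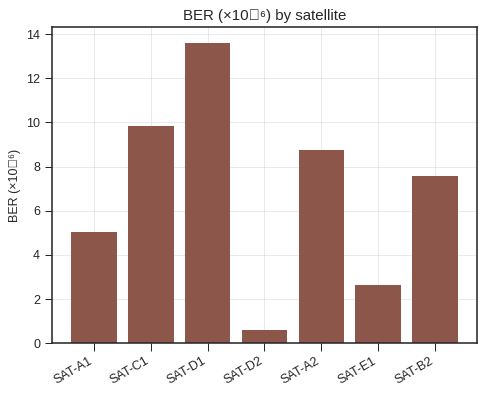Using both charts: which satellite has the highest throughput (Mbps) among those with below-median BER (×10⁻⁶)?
Chart 2 median BER (×10⁻⁶) ≈ 8; below-median satellites: SAT-A1, SAT-D2, SAT-E1. Among those, SAT-D2 has the highest throughput (Mbps) (≈ 900).

SAT-D2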